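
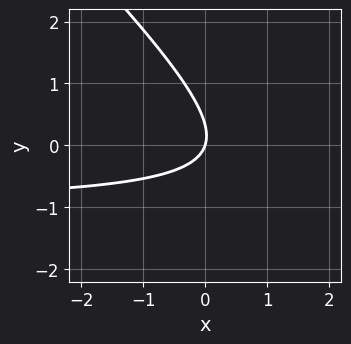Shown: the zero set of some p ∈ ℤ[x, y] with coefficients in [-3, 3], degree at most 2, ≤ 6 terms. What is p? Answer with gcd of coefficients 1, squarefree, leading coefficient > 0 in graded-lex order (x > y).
deg p = 2. The shape is more complex than any degree-1 curve.
Observable constraints: it crosses the y-axis at the gridline y = 0; it meets the x-axis at x = 0 (among the integer gridlines).
Fitting integer coefficients to these (and the overall shape) gives p.

3*x*y + 3*y^2 + 3*x - y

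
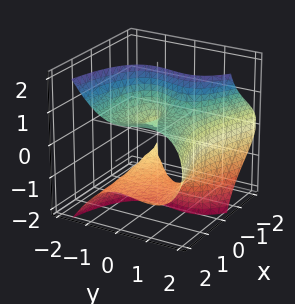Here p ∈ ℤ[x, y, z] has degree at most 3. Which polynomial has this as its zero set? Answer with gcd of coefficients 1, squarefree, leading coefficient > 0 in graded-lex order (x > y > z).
1. deg p = 3. A generic line meets the surface in up to 3 points.
2. From the visible intercepts: every point of the z-axis in the box is on the surface.
3. These observations pin down the coefficients.

2*x*z^2 + 2*y^3 - x^2 - 3*y^2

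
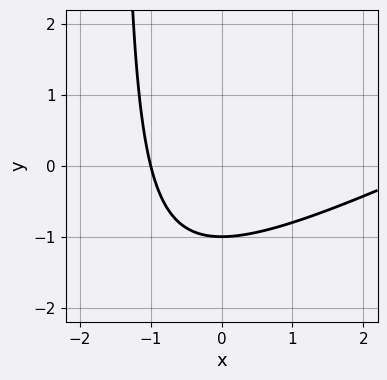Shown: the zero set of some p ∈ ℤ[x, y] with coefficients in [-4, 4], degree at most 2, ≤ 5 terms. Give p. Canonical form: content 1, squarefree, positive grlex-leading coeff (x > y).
x^2 - 2*x*y - 2*x - 3*y - 3

1. deg p = 2. The shape is more complex than any degree-1 curve.
2. Reading off the gridlines: it meets the y-axis at y = -1 (among the integer gridlines); one x-axis crossing is at x = -1.
3. Solving for integer coefficients yields p as stated.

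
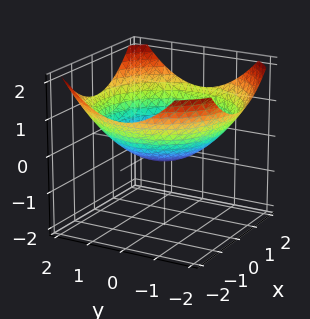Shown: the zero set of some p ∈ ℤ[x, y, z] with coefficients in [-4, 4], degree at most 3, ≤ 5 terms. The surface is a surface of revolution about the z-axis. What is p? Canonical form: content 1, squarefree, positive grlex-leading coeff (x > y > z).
x^2 + y^2 - 3*z - 1

(a) deg p = 2. The shape is more complex than any degree-1 surface.
(b) Symmetries: every cross-section ⟂ z is a circle, so x, y appear only via x² + y².
(c) From the visible intercepts: among the integer gridlines, it crosses the y-axis at y ∈ {-1, 1}; the x-axis gridline crossings are at x ∈ {-1, 1}; a circular section at z = 0 has radius exactly 1.
(d) Fitting integer coefficients to these (and the overall shape) gives p.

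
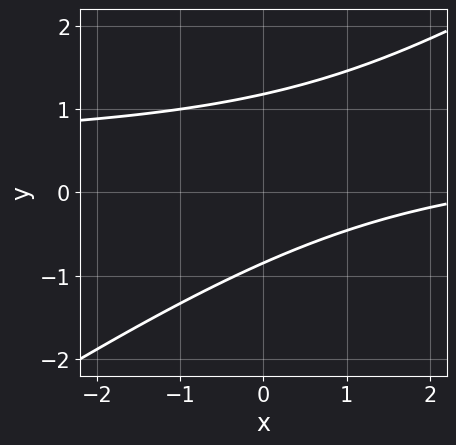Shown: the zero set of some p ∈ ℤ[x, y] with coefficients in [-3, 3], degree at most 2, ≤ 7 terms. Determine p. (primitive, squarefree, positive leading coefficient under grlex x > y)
2*x*y - 3*y^2 - x + y + 3

1. deg p = 2. A generic line meets the curve in up to 2 points.
2. From the visible intercepts: no x-intercept at any integer in the box.
3. Fitting integer coefficients to these (and the overall shape) gives p.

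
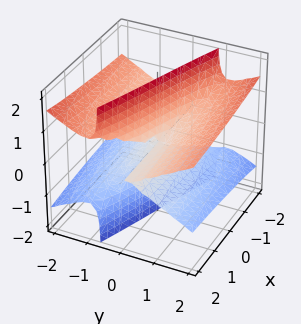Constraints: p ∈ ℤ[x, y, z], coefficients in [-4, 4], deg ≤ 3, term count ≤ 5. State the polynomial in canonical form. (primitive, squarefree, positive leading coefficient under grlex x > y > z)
x*z^2 - y^3 + 3*y*z^2

(a) deg p = 3. The shape is more complex than any degree-2 surface.
(b) Checking where it meets the axes: every point of the x-axis in the box is on the surface; it crosses the y-axis at the gridline y = 0; every point of the z-axis in the box is on the surface.
(c) Fitting integer coefficients to these (and the overall shape) gives p.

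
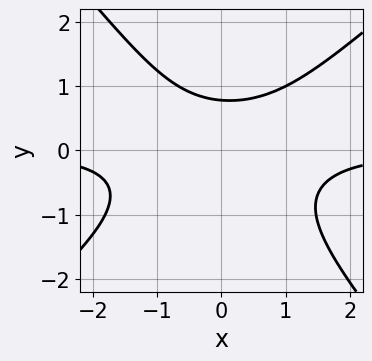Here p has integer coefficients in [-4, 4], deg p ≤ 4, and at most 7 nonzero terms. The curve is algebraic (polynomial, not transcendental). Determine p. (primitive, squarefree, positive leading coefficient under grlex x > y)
3*x^2*y - x*y^2 - 3*y^3 - 2*y + 3

First, degree: no degree-2 curve has this shape, so deg p = 3.
Next, observable constraints: it misses every integer gridline on the x-axis.
Finally, fitting integer coefficients to these (and the overall shape) gives p.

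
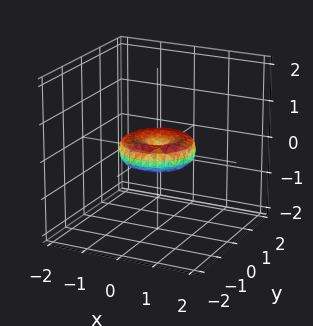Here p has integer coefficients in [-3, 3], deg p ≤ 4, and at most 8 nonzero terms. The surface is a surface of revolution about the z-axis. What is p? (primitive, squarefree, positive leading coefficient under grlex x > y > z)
(a) deg p = 4.
(b) By symmetry, the z-axis is an axis of rotation, so x and y enter only as x² + y².
(c) Reading off the gridlines: one z-axis crossing is at z = 0; the x-axis gridline crossings are at x ∈ {-1, 0, 1}.
(d) Assembling these constraints gives the stated polynomial.

x^4 + 2*x^2*y^2 + y^4 - x^2 - y^2 + 2*z^2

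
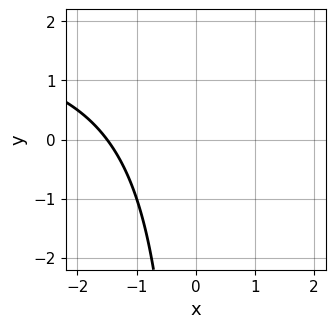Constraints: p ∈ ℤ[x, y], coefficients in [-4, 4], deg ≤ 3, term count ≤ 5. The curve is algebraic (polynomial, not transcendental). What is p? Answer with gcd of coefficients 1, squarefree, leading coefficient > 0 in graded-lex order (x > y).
x*y - 2*x - 3

First, the degree is 2 — a generic line meets the curve in up to 2 points.
Next, observable constraints: the curve avoids every integer y-axis point in the box.
Finally, matching integer coefficients to the picture gives p.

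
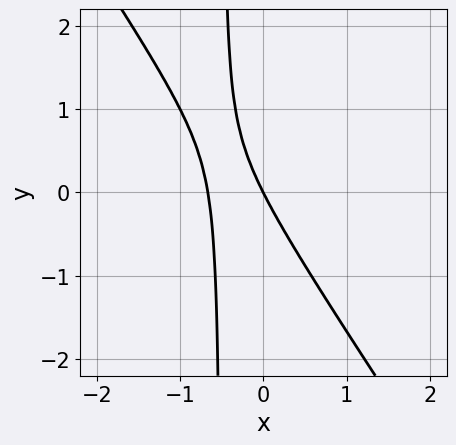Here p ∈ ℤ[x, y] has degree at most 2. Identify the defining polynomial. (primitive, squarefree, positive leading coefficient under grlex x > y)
3*x^2 + 2*x*y + 2*x + y

1. Degree: the shape is more complex than any degree-1 curve, so deg p = 2.
2. From the visible intercepts: it meets the x-axis at x = 0 (among the integer gridlines); it meets the y-axis at y = 0 (among the integer gridlines).
3. Putting this together gives p.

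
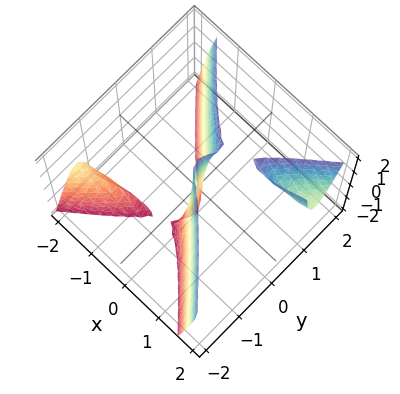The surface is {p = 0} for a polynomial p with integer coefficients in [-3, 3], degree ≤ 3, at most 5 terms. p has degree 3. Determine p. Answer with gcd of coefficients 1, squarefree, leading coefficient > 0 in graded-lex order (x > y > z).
1. The picture has 3 separate pieces.
2. The degree is 3 — a generic line meets the surface in up to 3 points.
3. Checking where it meets the axes: the visible z-axis segment lies entirely on the surface; one x-axis crossing is at x = 0; it meets the y-axis at y = 0 (among the integer gridlines).
4. Fitting integer coefficients to these (and the overall shape) gives p.

x^3 - 3*x^2*y + 3*y^3 - y^2*z + x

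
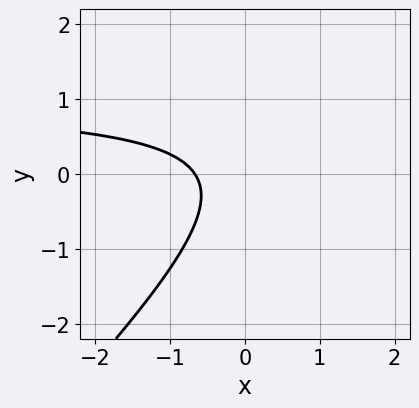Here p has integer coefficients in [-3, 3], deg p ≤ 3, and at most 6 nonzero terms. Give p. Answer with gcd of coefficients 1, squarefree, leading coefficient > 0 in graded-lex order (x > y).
3*x*y - 3*y^2 - 3*x - 2

1. Degree: no degree-1 curve has this shape, so deg p = 2.
2. Reading off the gridlines: the curve avoids every integer y-axis point in the box.
3. Solving for integer coefficients yields p as stated.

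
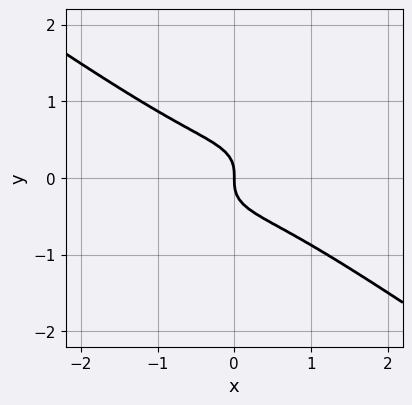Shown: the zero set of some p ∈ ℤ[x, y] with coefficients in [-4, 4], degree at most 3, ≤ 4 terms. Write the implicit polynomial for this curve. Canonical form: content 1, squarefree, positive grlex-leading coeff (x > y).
x^3 + 3*y^3 + x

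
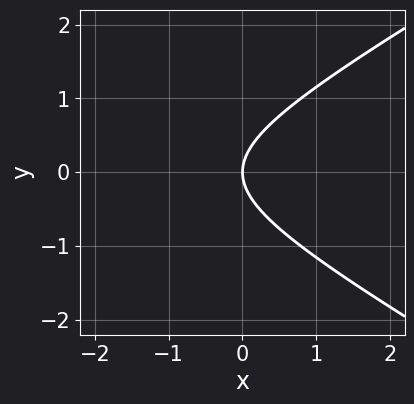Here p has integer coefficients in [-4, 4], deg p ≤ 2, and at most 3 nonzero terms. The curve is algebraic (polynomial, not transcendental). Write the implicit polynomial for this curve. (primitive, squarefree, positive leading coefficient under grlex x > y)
x^2 - 3*y^2 + 3*x

(a) deg p = 2. The shape is more complex than any degree-1 curve.
(b) Symmetries: mirror symmetry y ↦ −y ⇒ only even powers of y.
(c) Against the integer gridlines: it meets the x-axis at x = 0 (among the integer gridlines); one y-axis crossing is at y = 0.
(d) Assembling these constraints gives the stated polynomial.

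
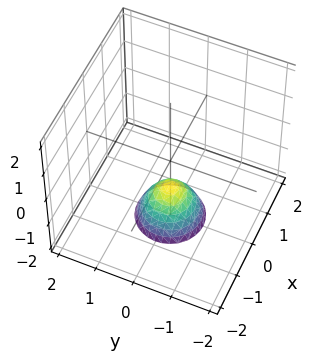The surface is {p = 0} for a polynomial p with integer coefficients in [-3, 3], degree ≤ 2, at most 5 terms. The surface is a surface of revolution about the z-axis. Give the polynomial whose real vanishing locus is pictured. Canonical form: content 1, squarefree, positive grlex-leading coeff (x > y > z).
The degree is 2 — no degree-1 surface has this shape.
Symmetries: the z-axis is an axis of rotation, so x and y enter only as x² + y².
Checking where it meets the axes: a circular section at z = -2 has radius between 0 and 1; the surface avoids every integer y-axis point in the box; it meets the z-axis at z = -1 (among the integer gridlines); no x-intercept at any integer in the box.
Together with the visible shape, these determine p as stated.

3*x^2 + 3*y^2 + 2*z + 2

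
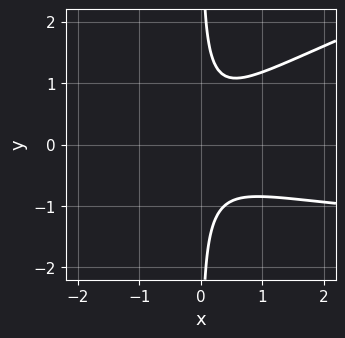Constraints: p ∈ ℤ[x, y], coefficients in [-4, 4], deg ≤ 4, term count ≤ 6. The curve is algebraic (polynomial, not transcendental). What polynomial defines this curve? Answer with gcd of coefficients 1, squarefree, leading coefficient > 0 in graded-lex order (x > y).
x^2*y - 3*x*y^2 + 2*x^2 + 1

First, degree: no degree-2 curve has this shape, so deg p = 3.
Then, from the visible intercepts: it misses every integer gridline on the y-axis; no x-intercept at any integer in the box.
Finally, putting this together gives p.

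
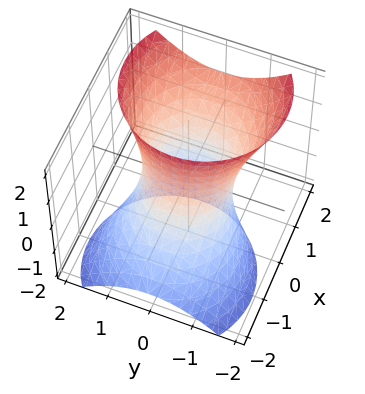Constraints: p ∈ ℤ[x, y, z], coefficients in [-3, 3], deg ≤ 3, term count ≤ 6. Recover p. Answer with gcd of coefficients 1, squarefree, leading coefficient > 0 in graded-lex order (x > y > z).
1. Degree: no degree-1 surface has this shape, so deg p = 2.
2. Observable constraints: it misses every integer gridline on the z-axis; the y-axis gridline crossings are at y ∈ {-1, 1}; among the integer gridlines, it crosses the x-axis at x ∈ {-1, 1}.
3. Together with the visible shape, these determine p as stated.

3*x^2 - 3*x*z + 3*y^2 - z^2 - 3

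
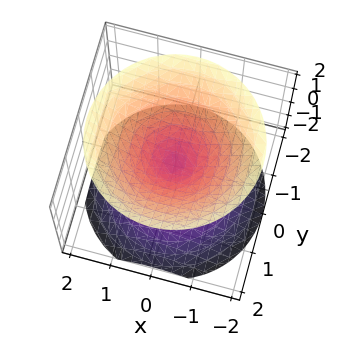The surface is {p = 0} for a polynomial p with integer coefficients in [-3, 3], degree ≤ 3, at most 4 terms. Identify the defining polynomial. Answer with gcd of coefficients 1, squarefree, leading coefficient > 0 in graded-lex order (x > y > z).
x^2 + y^2 - z^2

(a) There are 2 components. They look like related sheets of one shape, so recover p as a whole.
(b) The degree is 2 — a double cone through the origin; a quadric.
(c) Symmetry: the z-axis is an axis of rotation, so x and y enter only as x² + y²; the z ↦ −z reflection is a symmetry, so z appears only in even powers.
(d) Against the integer gridlines: one y-axis crossing is at y = 0; one z-axis crossing is at z = 0; it crosses the x-axis at the gridline x = 0; a circular section at z = -1 has radius exactly 1.
(e) The integer polynomial consistent with all of this is the stated p.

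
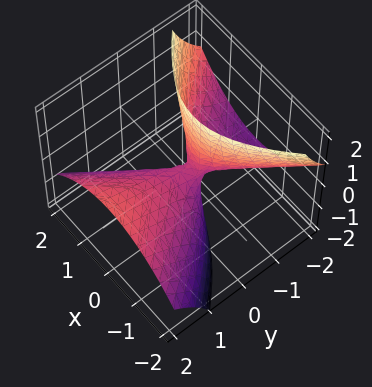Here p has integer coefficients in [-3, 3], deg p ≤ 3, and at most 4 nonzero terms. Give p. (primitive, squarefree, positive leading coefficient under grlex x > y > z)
1. deg p = 2. A generic line meets the surface in up to 2 points.
2. Reading off the gridlines: it crosses the x-axis at the gridline x = 0; it meets the y-axis at y = 0 (among the integer gridlines); one z-axis crossing is at z = 0.
3. Fitting integer coefficients to these (and the overall shape) gives p.

2*x^2 - y^2 + 3*y*z + z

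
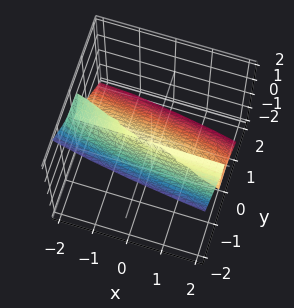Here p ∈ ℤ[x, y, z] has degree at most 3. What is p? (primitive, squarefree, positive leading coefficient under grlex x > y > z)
First, degree: no degree-2 surface has this shape, so deg p = 3.
Then, reading off the gridlines: it crosses the z-axis at the gridline z = 0; it crosses the y-axis at the gridline y = 0; the visible x-axis segment lies entirely on the surface.
Finally, these observations pin down the coefficients.

x*z^2 + 3*y^3 + 2*z^3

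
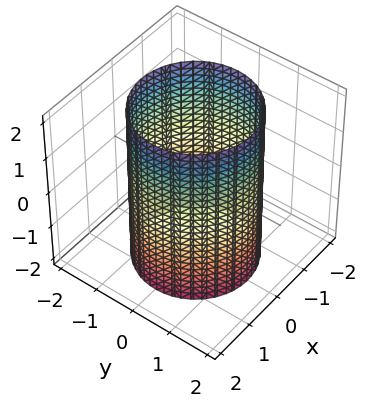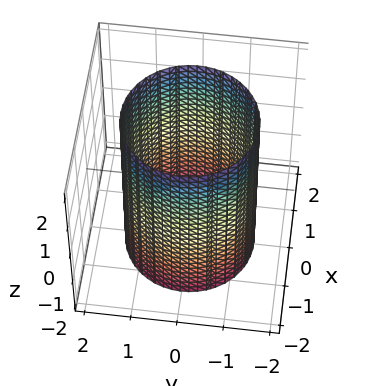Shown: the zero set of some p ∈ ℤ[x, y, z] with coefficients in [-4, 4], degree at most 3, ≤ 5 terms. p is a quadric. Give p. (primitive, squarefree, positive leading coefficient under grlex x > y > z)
1. Degree: constant cross-section along one axis; a quadric, so deg p = 2.
2. Symmetries: rotational symmetry about the z-axis ⇒ p depends on x, y only through x² + y²; mirror symmetry z ↦ −z ⇒ only even powers of z.
3. Checking where it meets the axes: a circular section at z = -2 has radius between 1 and 2; no z-intercept at any integer in the box.
4. Together with the visible shape, these determine p as stated.

x^2 + y^2 - 2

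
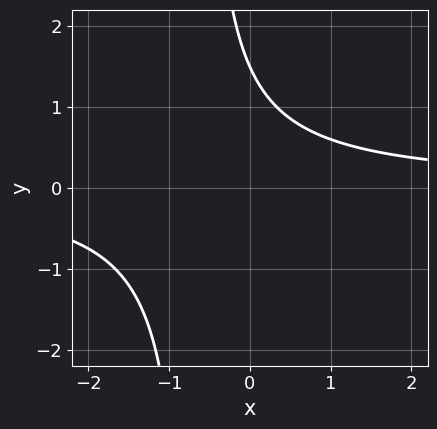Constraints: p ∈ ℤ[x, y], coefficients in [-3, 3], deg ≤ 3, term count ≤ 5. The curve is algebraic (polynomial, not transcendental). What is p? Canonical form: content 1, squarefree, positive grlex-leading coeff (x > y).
(a) The degree is 2 — the shape is more complex than any degree-1 curve.
(b) Reading off the gridlines: no x-intercept at any integer in the box.
(c) Solving for integer coefficients yields p as stated.

3*x*y + 2*y - 3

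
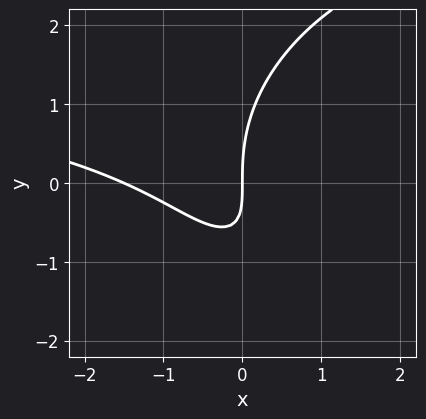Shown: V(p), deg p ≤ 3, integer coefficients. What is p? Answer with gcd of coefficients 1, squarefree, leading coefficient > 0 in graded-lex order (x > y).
x^2*y + y^3 - 2*x^2 - 3*x*y - 3*x

First, degree: a generic line meets the curve in up to 3 points, so deg p = 3.
Next, from the visible intercepts: it crosses the x-axis at the gridline x = 0; one y-axis crossing is at y = 0.
Finally, the integer polynomial consistent with all of this is the stated p.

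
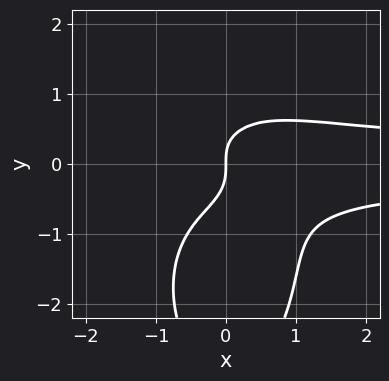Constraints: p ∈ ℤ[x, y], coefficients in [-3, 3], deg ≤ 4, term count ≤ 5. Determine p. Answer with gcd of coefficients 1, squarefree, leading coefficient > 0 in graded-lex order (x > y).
3*x^2*y^2 + y^4 + 3*y^3 - 2*x

1. deg p = 4.
2. Reading off the gridlines: it crosses the y-axis at the gridline y = 0; one x-axis crossing is at x = 0.
3. The integer polynomial consistent with all of this is the stated p.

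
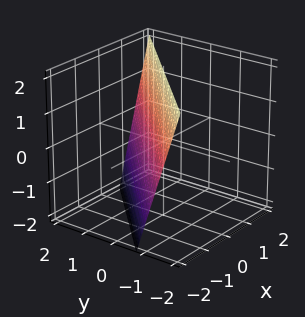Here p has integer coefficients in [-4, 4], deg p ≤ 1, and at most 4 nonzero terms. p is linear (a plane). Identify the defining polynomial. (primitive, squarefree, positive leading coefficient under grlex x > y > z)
1. Degree: the surface is flat (a plane), so deg p = 1.
2. Reading off the gridlines: it meets the z-axis at z = 2 (among the integer gridlines).
3. Solving for integer coefficients yields p as stated.

3*x - 3*y - z + 2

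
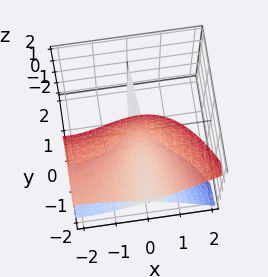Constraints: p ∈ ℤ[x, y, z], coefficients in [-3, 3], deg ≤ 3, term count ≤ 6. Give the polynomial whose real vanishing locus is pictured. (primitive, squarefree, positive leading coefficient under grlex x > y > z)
I count 2 distinct pieces. They look like related sheets of one shape, so recover p as a whole.
The degree is 3 — no degree-2 surface has this shape.
From the axis intercepts and sections: one z-axis crossing is at z = 0; one x-axis crossing is at x = 0.
The integer polynomial consistent with all of this is the stated p. Check: (0, 2, 0) on the y-axis lies on the surface, and p(0, 2, 0) = 0. ✓

x^3 + 3*y*z^2 + 3*x^2 + z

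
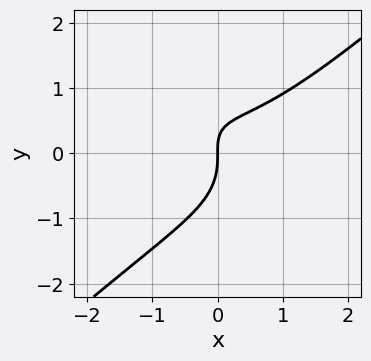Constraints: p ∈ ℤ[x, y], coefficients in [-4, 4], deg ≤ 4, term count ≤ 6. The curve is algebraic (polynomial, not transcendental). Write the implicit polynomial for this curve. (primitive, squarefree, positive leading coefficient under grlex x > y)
2*x^3 - 3*y^3 - 3*x*y + 3*x

(a) Degree: no degree-2 curve has this shape, so deg p = 3.
(b) Checking where it meets the axes: one x-axis crossing is at x = 0; it crosses the y-axis at the gridline y = 0.
(c) Together with the visible shape, these determine p as stated.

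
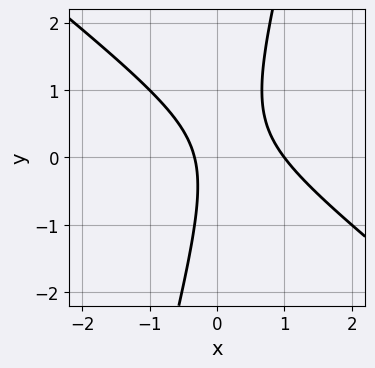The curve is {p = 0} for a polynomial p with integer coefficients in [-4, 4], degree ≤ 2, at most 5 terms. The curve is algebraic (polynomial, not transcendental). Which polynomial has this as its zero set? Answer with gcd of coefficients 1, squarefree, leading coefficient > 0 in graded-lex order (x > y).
3*x^2 + 3*x*y - y^2 - 2*x - 1

1. The degree is 2 — no degree-1 curve has this shape.
2. Against the integer gridlines: one x-axis crossing is at x = 1; it misses every integer gridline on the y-axis.
3. These observations pin down the coefficients.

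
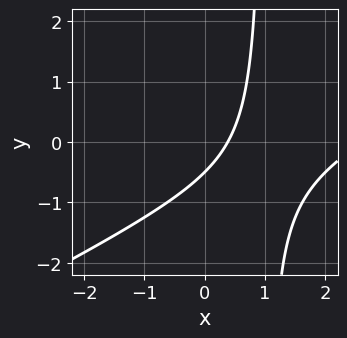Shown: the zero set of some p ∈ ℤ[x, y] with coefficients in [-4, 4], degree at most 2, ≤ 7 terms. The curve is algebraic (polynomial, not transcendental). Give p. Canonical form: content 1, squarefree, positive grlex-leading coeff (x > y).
x^2 - 2*x*y - 3*x + 2*y + 1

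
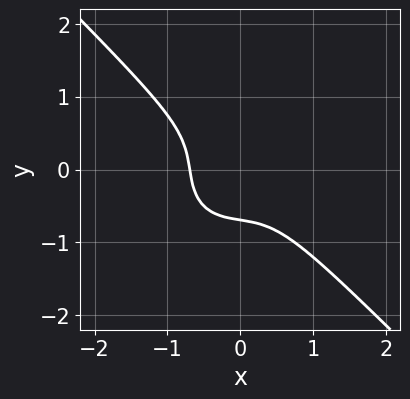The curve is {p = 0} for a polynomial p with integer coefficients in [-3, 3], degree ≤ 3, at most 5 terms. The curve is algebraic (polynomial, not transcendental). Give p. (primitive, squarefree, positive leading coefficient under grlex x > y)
3*x^3 + 3*y^3 - x*y + 1

First, degree: no degree-2 curve has this shape, so deg p = 3.
Finally, putting this together gives p.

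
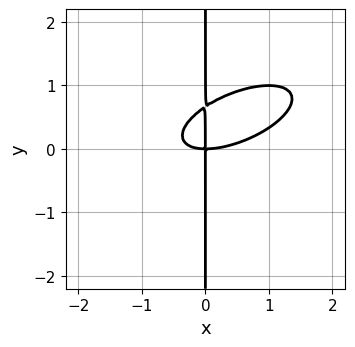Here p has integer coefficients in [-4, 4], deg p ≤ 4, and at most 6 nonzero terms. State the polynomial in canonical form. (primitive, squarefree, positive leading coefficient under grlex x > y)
x^3 - 2*x^2*y + 3*x*y^2 - 2*x*y

First, the degree is 3 — the shape is more complex than any degree-2 curve.
Then, from the visible intercepts: the visible y-axis segment lies entirely on the curve; it meets the x-axis at x = 0 (among the integer gridlines).
Finally, these observations pin down the coefficients.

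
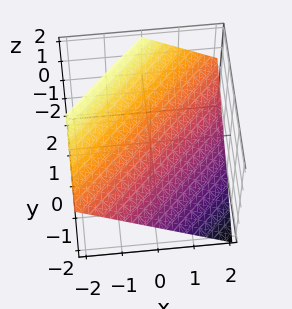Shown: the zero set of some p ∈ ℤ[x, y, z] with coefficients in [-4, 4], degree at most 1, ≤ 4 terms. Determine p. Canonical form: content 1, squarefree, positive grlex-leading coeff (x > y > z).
2*x - 2*y + 3*z - 2

Degree: the surface is flat (a plane), so deg p = 1.
Checking where it meets the axes: it crosses the y-axis at the gridline y = -1; it meets the x-axis at x = 1 (among the integer gridlines).
These observations pin down the coefficients.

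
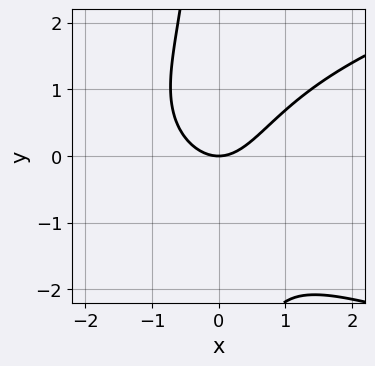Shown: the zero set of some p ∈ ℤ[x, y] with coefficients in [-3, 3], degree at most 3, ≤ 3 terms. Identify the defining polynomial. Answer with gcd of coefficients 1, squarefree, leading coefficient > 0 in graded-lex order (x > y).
2*x*y^2 - 3*x^2 + 3*y

deg p = 3. The shape is more complex than any degree-2 curve.
From the visible intercepts: it crosses the y-axis at the gridline y = 0; one x-axis crossing is at x = 0.
Fitting integer coefficients to these (and the overall shape) gives p.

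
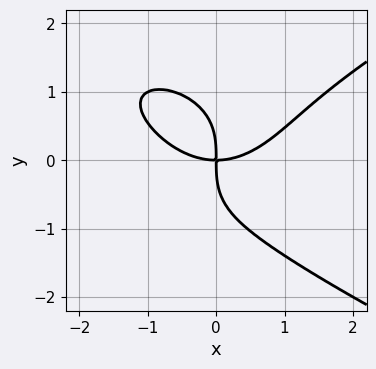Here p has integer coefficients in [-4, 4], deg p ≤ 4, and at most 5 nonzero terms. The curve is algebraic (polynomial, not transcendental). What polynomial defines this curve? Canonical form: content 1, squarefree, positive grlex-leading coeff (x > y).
First, the degree is 4 — no degree-3 curve has this shape.
Next, from the visible intercepts: it meets the y-axis at y = 0 (among the integer gridlines); it crosses the x-axis at the gridline x = 0.
Finally, putting this together gives p.

y^4 - x^3 + 2*x*y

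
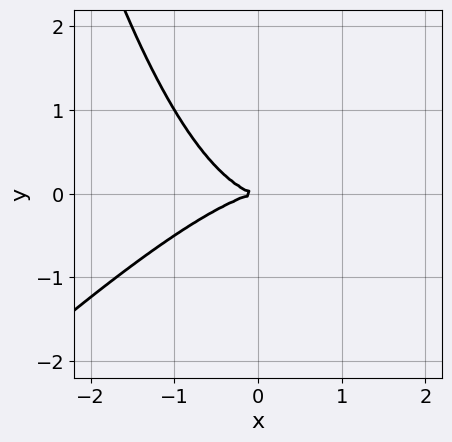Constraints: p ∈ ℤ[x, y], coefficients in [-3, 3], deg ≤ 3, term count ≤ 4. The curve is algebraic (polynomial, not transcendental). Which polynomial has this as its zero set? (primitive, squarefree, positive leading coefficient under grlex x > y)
First, the degree is 3 — the shape is more complex than any degree-2 curve.
Then, against the integer gridlines: it meets the x-axis at x = 0 (among the integer gridlines); one y-axis crossing is at y = 0.
Finally, putting this together gives p.

x^3 - x^2*y + 2*y^2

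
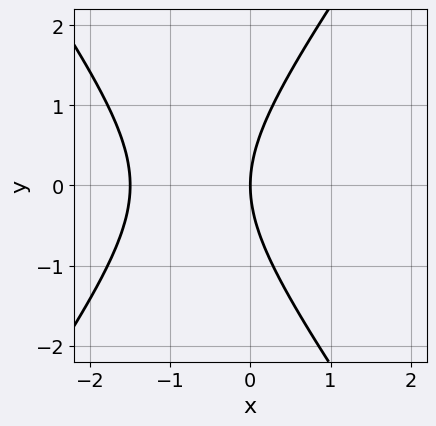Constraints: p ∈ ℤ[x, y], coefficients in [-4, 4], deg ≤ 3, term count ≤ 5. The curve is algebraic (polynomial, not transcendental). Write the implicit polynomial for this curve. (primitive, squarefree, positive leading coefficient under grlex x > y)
2*x^2 - y^2 + 3*x

First, deg p = 2. No degree-1 curve has this shape.
Then, symmetries: the y ↦ −y reflection is a symmetry, so y appears only in even powers.
Next, from the axis intercepts and sections: one x-axis crossing is at x = 0; one y-axis crossing is at y = 0.
Finally, fitting integer coefficients to these (and the overall shape) gives p.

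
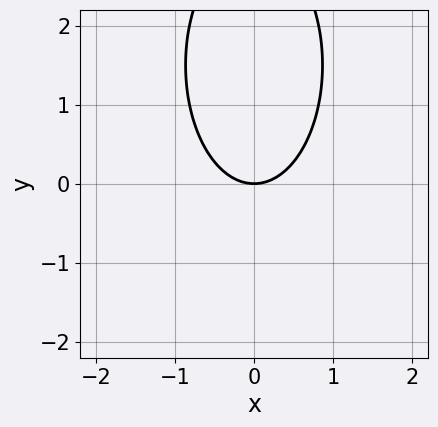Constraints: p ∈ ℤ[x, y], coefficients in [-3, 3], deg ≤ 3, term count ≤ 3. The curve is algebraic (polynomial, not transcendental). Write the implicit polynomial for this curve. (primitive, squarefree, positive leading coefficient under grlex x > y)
3*x^2 + y^2 - 3*y

(a) Degree: no degree-1 curve has this shape, so deg p = 2.
(b) Symmetries: mirror symmetry x ↦ −x ⇒ only even powers of x.
(c) From the axis intercepts and sections: it meets the y-axis at y = 0 (among the integer gridlines); it meets the x-axis at x = 0 (among the integer gridlines).
(d) Putting this together gives p.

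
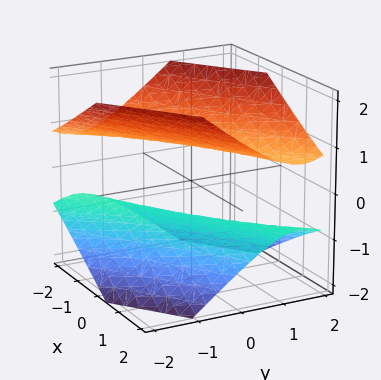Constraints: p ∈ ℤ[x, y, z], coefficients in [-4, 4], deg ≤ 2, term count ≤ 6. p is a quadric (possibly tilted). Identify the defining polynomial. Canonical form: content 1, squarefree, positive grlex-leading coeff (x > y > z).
First, there are 2 components.
Next, deg p = 2.
Then, checking where it meets the axes: it misses every integer gridline on the y-axis; it misses every integer gridline on the x-axis.
Finally, putting this together gives p.

x^2 - 3*x*y + 2*y^2 - 3*z^2 + 2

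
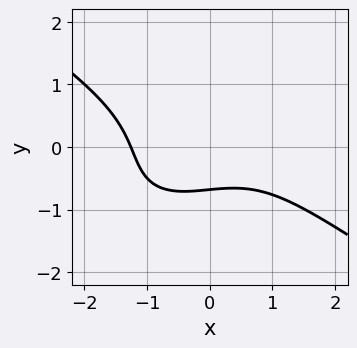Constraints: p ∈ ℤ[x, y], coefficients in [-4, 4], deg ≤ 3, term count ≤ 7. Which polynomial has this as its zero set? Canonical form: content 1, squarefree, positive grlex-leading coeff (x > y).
1. Degree: a generic line meets the curve in up to 3 points, so deg p = 3.
2. Putting this together gives p.

x^3 - x*y^2 + 2*y^3 + 2*y + 2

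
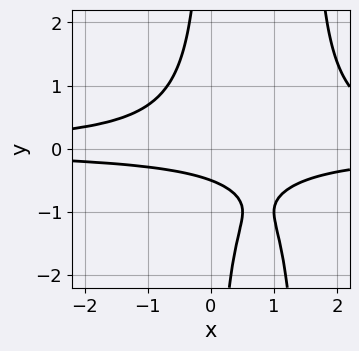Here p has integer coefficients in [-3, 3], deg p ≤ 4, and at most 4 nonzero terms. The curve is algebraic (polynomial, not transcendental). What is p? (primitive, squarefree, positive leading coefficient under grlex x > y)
First, degree: no degree-3 curve has this shape, so deg p = 4.
Then, checking where it meets the axes: no x-intercept at any integer in the box.
Finally, assembling these constraints gives the stated polynomial.

2*x^2*y^2 - 3*x*y^2 - 2*y - 1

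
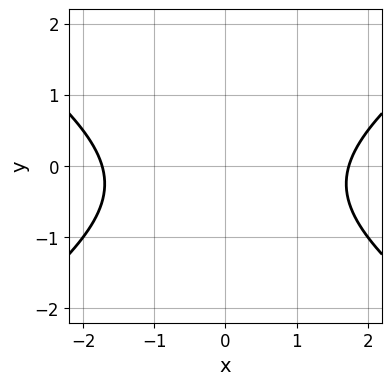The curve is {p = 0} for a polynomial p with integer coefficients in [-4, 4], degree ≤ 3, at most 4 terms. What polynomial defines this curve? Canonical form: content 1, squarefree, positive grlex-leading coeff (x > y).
Degree: the shape is more complex than any degree-1 curve, so deg p = 2.
Symmetries: mirror symmetry x ↦ −x ⇒ only even powers of x.
Checking where it meets the axes: no y-intercept at any integer in the box.
Solving for integer coefficients yields p as stated.

x^2 - 2*y^2 - y - 3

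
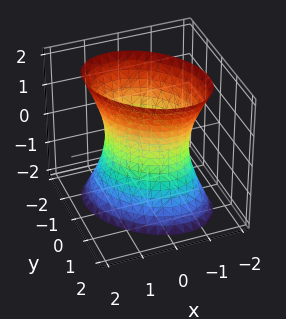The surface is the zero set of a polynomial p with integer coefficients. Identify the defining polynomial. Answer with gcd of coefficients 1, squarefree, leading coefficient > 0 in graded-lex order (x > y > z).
First, the degree is 2 — a generic line meets the surface in up to 2 points.
Next, checking where it meets the axes: among the integer gridlines, it crosses the y-axis at y ∈ {-1, 1}; the x-axis gridline crossings are at x ∈ {-1, 1}; no z-intercept at any integer in the box.
Finally, together with the visible shape, these determine p as stated.

3*x^2 + 2*x*y + 3*y^2 - z^2 - 3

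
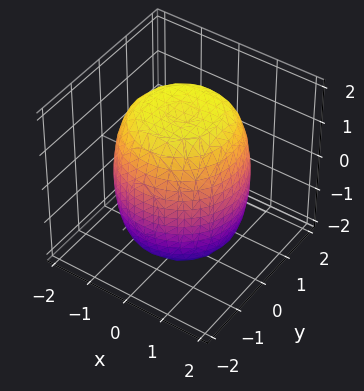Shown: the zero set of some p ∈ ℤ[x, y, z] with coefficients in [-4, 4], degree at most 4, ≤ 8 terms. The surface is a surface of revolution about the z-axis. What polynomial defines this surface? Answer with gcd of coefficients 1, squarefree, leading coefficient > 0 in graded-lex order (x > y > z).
x^4 + 2*x^2*y^2 + y^4 - x^2 - y^2 + z^2 - 3

First, degree: a generic line meets the surface in up to 4 points, so deg p = 4.
Then, symmetry: the z-axis is an axis of rotation, so x and y enter only as x² + y².
Next, observable constraints: a circular section at z = 1 has radius between 1 and 2.
Finally, putting this together gives p.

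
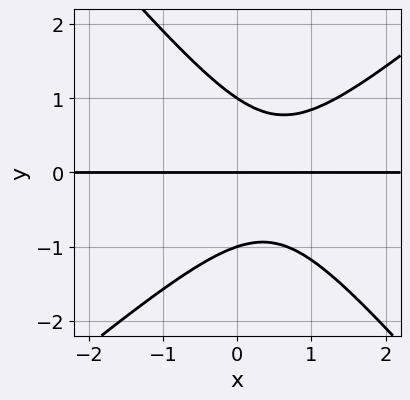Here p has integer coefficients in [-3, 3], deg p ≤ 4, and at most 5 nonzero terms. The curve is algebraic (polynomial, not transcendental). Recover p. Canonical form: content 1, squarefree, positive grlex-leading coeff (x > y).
The degree is 3 — a generic line meets the curve in up to 3 points.
Observable constraints: the y-axis gridline crossings are at y ∈ {-1, 0, 1}; the visible x-axis segment lies entirely on the curve.
These observations pin down the coefficients.

3*x^2*y - x*y^2 - 3*y^3 - 3*x*y + 3*y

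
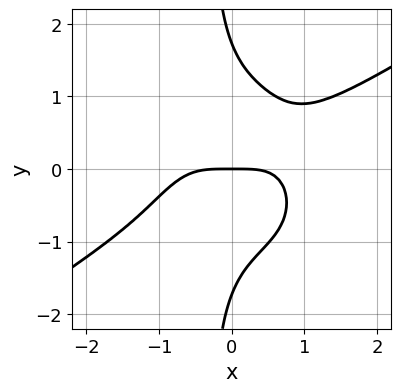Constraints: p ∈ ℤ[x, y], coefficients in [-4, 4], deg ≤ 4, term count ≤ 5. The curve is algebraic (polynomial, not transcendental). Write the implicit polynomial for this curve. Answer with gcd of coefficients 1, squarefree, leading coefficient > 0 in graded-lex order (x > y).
2*x^4 - 2*x^3*y - 3*x*y^3 - y^3 + 3*y

(a) deg p = 4.
(b) From the visible intercepts: it meets the y-axis at y = 0 (among the integer gridlines); one x-axis crossing is at x = 0.
(c) Solving for integer coefficients yields p as stated.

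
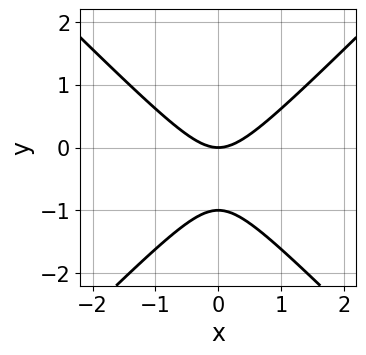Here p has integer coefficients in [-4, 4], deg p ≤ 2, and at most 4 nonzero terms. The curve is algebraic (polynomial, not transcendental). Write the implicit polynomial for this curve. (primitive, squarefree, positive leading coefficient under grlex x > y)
x^2 - y^2 - y

(a) Degree: the shape is more complex than any degree-1 curve, so deg p = 2.
(b) Symmetries: the x ↦ −x reflection is a symmetry, so x appears only in even powers.
(c) Checking where it meets the axes: the y-axis gridline crossings are at y ∈ {-1, 0}; it crosses the x-axis at the gridline x = 0.
(d) Solving for integer coefficients yields p as stated.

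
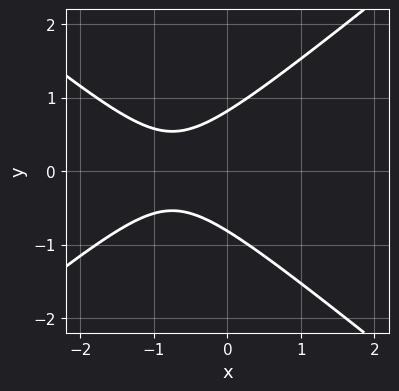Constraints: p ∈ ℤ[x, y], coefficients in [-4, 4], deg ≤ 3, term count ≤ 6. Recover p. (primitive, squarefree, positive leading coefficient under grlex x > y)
2*x^2 - 3*y^2 + 3*x + 2

1. deg p = 2. The shape is more complex than any degree-1 curve.
2. Symmetries: the y ↦ −y reflection is a symmetry, so y appears only in even powers.
3. From the axis intercepts and sections: no x-intercept at any integer in the box.
4. Assembling these constraints gives the stated polynomial.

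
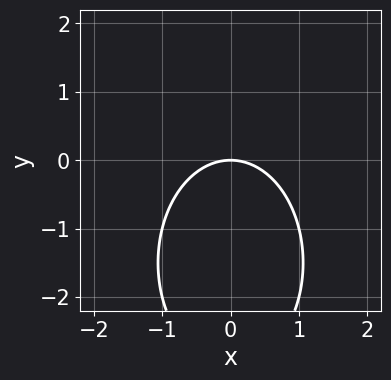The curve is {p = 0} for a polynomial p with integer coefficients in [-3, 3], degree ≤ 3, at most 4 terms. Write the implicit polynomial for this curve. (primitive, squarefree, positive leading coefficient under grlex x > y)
First, deg p = 2. No degree-1 curve has this shape.
Then, symmetries: the x ↦ −x reflection is a symmetry, so x appears only in even powers.
Then, from the visible intercepts: it crosses the y-axis at the gridline y = 0; it meets the x-axis at x = 0 (among the integer gridlines).
Finally, matching integer coefficients to the picture gives p.

2*x^2 + y^2 + 3*y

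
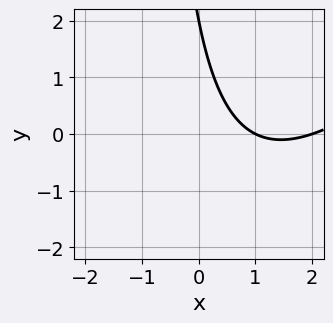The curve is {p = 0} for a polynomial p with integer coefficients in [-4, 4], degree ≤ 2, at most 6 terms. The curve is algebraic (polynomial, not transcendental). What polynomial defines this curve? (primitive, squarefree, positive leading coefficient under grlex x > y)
x^2 - x*y - 3*x - y + 2

Degree: the shape is more complex than any degree-1 curve, so deg p = 2.
Against the integer gridlines: the x-axis gridline crossings are at x ∈ {1, 2}; it meets the y-axis at y = 2 (among the integer gridlines).
Fitting integer coefficients to these (and the overall shape) gives p.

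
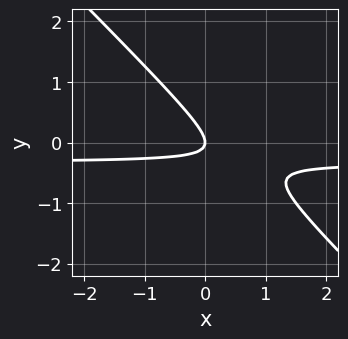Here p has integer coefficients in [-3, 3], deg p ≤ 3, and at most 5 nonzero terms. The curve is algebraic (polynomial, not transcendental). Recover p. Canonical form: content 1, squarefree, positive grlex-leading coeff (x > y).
The degree is 2 — a generic line meets the curve in up to 2 points.
Against the integer gridlines: it crosses the x-axis at the gridline x = 0; one y-axis crossing is at y = 0.
Fitting integer coefficients to these (and the overall shape) gives p.

3*x*y + 3*y^2 + x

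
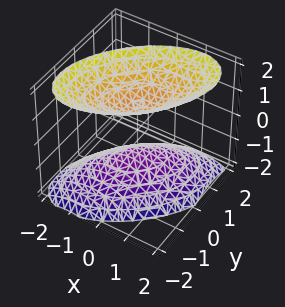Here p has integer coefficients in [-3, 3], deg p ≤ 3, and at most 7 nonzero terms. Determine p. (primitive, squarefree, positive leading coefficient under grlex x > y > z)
First, there are 2 components. Treating them together as one polynomial.
Next, deg p = 2. No degree-1 surface has this shape.
Next, from the visible intercepts: the surface avoids every integer x-axis point in the box; among the integer gridlines, it crosses the z-axis at z ∈ {-1, 1}; it misses every integer gridline on the y-axis.
Finally, fitting integer coefficients to these (and the overall shape) gives p.

x^2 - x*y + y^2 - z^2 + 1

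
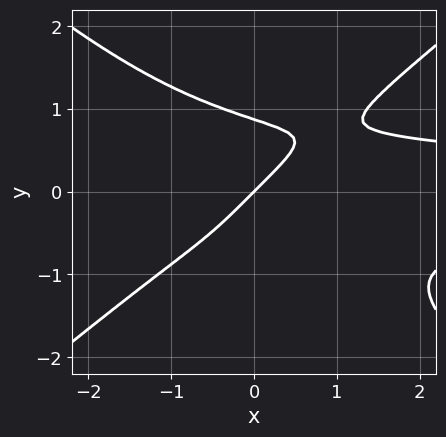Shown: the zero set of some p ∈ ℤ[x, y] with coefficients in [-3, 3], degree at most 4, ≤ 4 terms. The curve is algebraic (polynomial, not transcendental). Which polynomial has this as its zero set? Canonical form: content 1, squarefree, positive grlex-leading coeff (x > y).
(a) The degree is 4 — a generic line meets the curve in up to 4 points.
(b) From the visible intercepts: it meets the y-axis at y = 0 (among the integer gridlines); it meets the x-axis at x = 0 (among the integer gridlines).
(c) Putting this together gives p.

2*x^2*y^2 - 3*y^4 - 2*x + 2*y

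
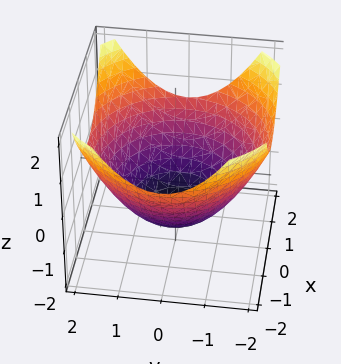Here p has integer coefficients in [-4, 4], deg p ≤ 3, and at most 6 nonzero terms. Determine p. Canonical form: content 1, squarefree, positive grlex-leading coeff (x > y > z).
(a) The degree is 2 — the shape is more complex than any degree-1 surface.
(b) By symmetry, every cross-section ⟂ z is a circle, so x, y appear only via x² + y².
(c) Observable constraints: a circular section at z = -1 has radius exactly 1.
(d) Together with the visible shape, these determine p as stated.

x^2 + y^2 - 2*z - 3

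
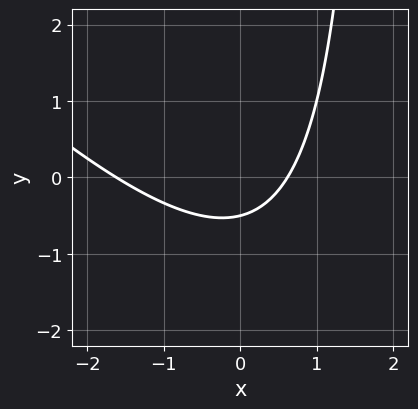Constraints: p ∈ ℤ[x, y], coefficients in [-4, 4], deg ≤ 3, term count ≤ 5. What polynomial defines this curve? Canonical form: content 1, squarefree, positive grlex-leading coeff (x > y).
(a) deg p = 2.
(b) Putting this together gives p.

x^2 + x*y + x - 2*y - 1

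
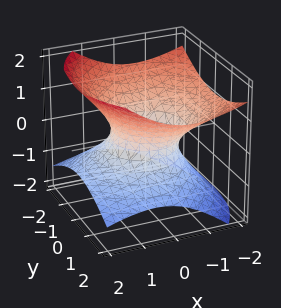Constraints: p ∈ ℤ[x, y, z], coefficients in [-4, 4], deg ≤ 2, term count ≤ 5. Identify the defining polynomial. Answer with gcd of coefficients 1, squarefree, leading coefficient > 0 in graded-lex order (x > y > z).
x^2 + x*z + y^2 - 2*z^2 - 1

(a) The degree is 2 — no degree-1 surface has this shape.
(b) From the axis intercepts and sections: the surface avoids every integer z-axis point in the box; the x-axis gridline crossings are at x ∈ {-1, 1}.
(c) The integer polynomial consistent with all of this is the stated p. Check: (0, -1, 0) on the y-axis lies on the surface, and p(0, -1, 0) = 0. ✓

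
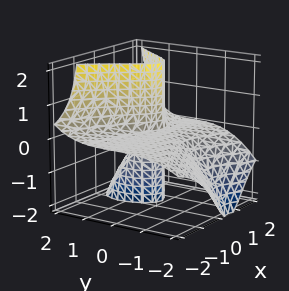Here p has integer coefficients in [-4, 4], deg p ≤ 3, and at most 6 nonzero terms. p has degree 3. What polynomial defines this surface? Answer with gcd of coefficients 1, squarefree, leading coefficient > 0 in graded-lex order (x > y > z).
3*x^2*z - y^3 - 3*x*z - 2*y*z + z

(a) There are 2 components. They look like related sheets of one shape, so recover p as a whole.
(b) The degree is 3 — no degree-2 surface has this shape.
(c) Observable constraints: it crosses the z-axis at the gridline z = 0; one y-axis crossing is at y = 0.
(d) The integer polynomial consistent with all of this is the stated p. Check: (1, 0, 0) on the x-axis lies on the surface, and p(1, 0, 0) = 0. ✓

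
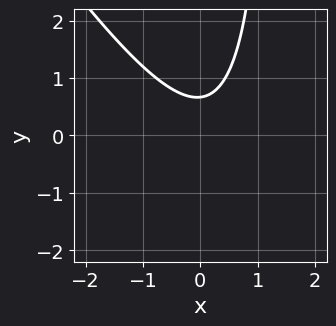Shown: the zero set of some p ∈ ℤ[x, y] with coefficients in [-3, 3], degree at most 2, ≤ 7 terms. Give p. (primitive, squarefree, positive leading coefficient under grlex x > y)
3*x^2 + 2*x*y - x - 3*y + 2

deg p = 2.
Checking where it meets the axes: no x-intercept at any integer in the box.
These observations pin down the coefficients.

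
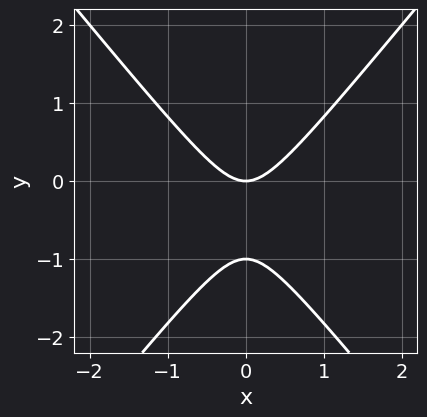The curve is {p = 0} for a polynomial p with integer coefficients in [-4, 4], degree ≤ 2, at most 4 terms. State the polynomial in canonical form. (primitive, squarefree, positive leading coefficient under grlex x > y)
The degree is 2 — the shape is more complex than any degree-1 curve.
Symmetries: it's symmetric under x → −x, forcing even powers of x.
Checking where it meets the axes: among the integer gridlines, it crosses the y-axis at y ∈ {-1, 0}; one x-axis crossing is at x = 0.
Together with the visible shape, these determine p as stated.

3*x^2 - 2*y^2 - 2*y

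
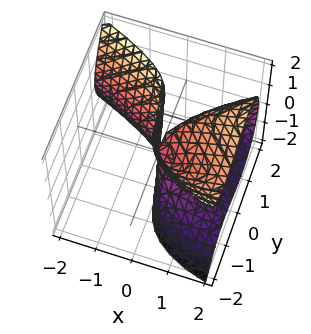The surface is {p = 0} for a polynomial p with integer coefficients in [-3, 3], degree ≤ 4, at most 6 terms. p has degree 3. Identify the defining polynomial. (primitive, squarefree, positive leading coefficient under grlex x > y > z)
x*z^2 + y^3 - x^2 - x*y

1. Degree: a generic line meets the surface in up to 3 points, so deg p = 3.
2. Against the integer gridlines: it meets the y-axis at y = 0 (among the integer gridlines); every point of the z-axis in the box is on the surface; it meets the x-axis at x = 0 (among the integer gridlines).
3. Together with the visible shape, these determine p as stated.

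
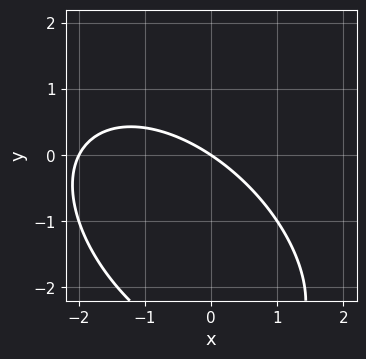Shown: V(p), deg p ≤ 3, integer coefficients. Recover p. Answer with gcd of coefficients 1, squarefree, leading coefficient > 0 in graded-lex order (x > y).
(a) The degree is 2 — a generic line meets the curve in up to 2 points.
(b) Against the integer gridlines: it meets the y-axis at y = 0 (among the integer gridlines); the x-axis gridline crossings are at x ∈ {-2, 0}.
(c) The integer polynomial consistent with all of this is the stated p.

x^2 + x*y + y^2 + 2*x + 3*y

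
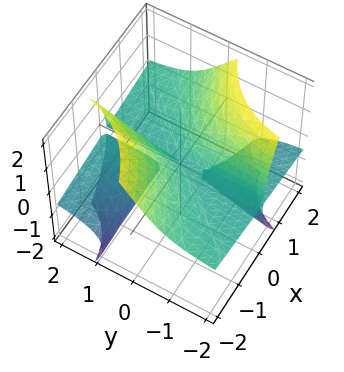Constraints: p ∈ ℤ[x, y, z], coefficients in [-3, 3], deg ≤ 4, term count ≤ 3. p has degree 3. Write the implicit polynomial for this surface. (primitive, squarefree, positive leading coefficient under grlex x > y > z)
3*x*y*z + z^3 - x^2

First, there are 3 components. They look like related sheets of one shape, so recover p as a whole.
Next, deg p = 3. The shape is more complex than any degree-2 surface.
Then, from the axis intercepts and sections: it crosses the x-axis at the gridline x = 0; every point of the y-axis in the box is on the surface.
Finally, matching integer coefficients to the picture gives p.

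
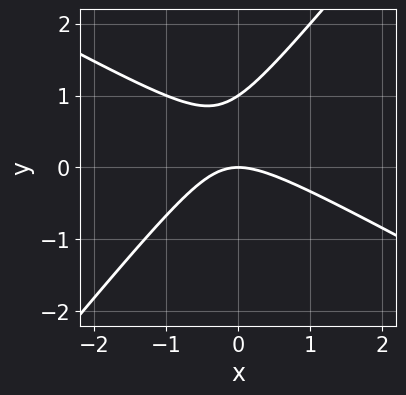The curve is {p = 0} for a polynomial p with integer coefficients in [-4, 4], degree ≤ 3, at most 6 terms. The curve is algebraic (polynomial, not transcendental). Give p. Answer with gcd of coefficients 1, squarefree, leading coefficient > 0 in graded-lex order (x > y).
(a) Degree: a generic line meets the curve in up to 2 points, so deg p = 2.
(b) Observable constraints: the y-axis gridline crossings are at y ∈ {0, 1}; it meets the x-axis at x = 0 (among the integer gridlines).
(c) Putting this together gives p.

2*x^2 + 2*x*y - 3*y^2 + 3*y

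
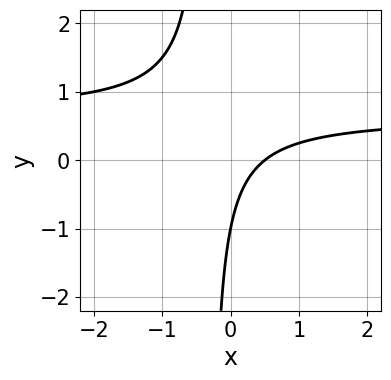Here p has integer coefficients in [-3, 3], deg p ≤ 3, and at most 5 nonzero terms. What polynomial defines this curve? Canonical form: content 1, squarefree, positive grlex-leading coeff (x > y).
First, deg p = 2. A generic line meets the curve in up to 2 points.
Then, reading off the gridlines: one y-axis crossing is at y = -1.
Finally, assembling these constraints gives the stated polynomial.

3*x*y - 2*x + y + 1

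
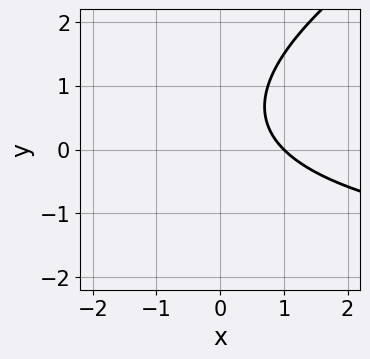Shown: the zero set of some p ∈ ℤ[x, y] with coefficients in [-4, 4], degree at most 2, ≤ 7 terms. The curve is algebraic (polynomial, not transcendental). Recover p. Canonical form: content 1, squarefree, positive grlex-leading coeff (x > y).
Degree: the shape is more complex than any degree-1 curve, so deg p = 2.
Reading off the gridlines: no y-intercept at any integer in the box; it meets the x-axis at x = 1 (among the integer gridlines).
Together with the visible shape, these determine p as stated.

x*y - 2*y^2 + 3*x + 2*y - 3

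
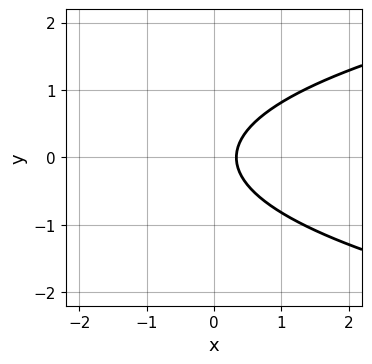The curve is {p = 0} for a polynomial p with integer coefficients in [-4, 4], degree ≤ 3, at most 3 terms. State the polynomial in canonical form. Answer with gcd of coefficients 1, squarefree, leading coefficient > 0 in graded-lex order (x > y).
1. The degree is 2 — the shape is more complex than any degree-1 curve.
2. Symmetries: the y ↦ −y reflection is a symmetry, so y appears only in even powers.
3. From the axis intercepts and sections: it misses every integer gridline on the y-axis.
4. Fitting integer coefficients to these (and the overall shape) gives p.

3*y^2 - 3*x + 1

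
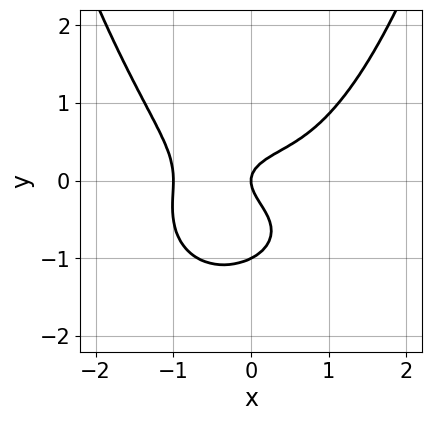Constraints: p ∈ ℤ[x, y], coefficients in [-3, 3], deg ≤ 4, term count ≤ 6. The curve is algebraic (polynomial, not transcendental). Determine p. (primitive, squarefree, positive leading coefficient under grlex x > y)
x^4 + x^2*y^2 - 2*y^3 - 2*y^2 + x

1. Degree: the shape is more complex than any degree-3 curve, so deg p = 4.
2. Observable constraints: among the integer gridlines, it crosses the y-axis at y ∈ {-1, 0}; among the integer gridlines, it crosses the x-axis at x ∈ {-1, 0}.
3. Fitting integer coefficients to these (and the overall shape) gives p.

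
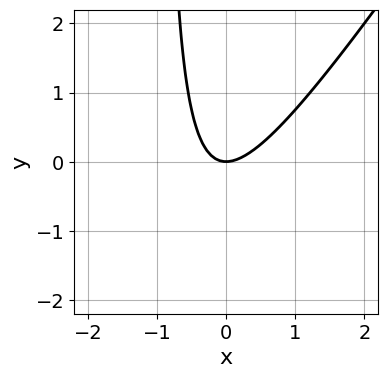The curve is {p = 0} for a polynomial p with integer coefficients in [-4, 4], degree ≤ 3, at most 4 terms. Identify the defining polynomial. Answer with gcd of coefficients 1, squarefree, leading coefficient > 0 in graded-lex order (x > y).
3*x^2 - 2*x*y - 2*y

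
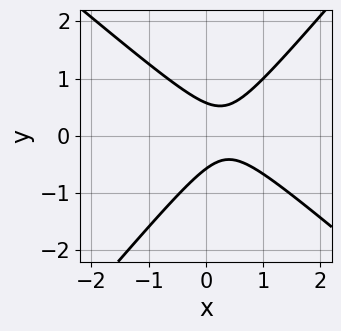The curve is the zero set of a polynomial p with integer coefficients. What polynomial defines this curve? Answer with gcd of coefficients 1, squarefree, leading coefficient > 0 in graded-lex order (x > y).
(a) The degree is 2 — a generic line meets the curve in up to 2 points.
(b) From the visible intercepts: it misses every integer gridline on the x-axis.
(c) Assembling these constraints gives the stated polynomial.

3*x^2 + x*y - 3*y^2 - 2*x + 1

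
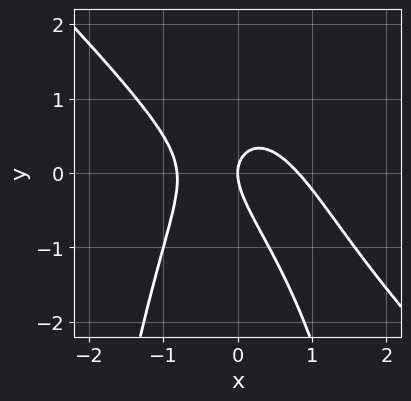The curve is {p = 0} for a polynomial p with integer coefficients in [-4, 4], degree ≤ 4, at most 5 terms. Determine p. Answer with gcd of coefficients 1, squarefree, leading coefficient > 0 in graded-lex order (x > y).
3*x^3 + 3*x^2*y + 2*x*y + 2*y^2 - 2*x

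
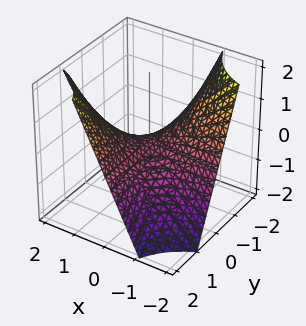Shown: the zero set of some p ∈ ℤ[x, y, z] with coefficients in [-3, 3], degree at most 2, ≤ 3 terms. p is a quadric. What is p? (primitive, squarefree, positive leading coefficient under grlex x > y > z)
x*y - z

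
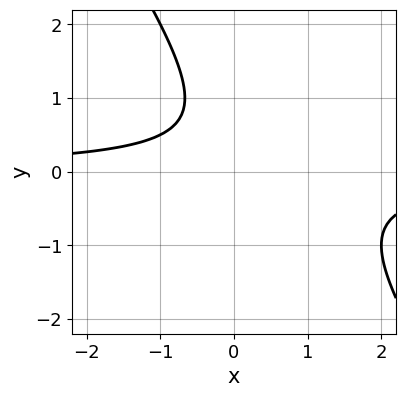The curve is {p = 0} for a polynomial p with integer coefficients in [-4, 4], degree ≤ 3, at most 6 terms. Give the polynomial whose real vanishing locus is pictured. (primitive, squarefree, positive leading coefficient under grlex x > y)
3*x*y + 2*y^2 - 2*y + 2

1. deg p = 2.
2. From the axis intercepts and sections: the curve avoids every integer y-axis point in the box; no x-intercept at any integer in the box.
3. Together with the visible shape, these determine p as stated.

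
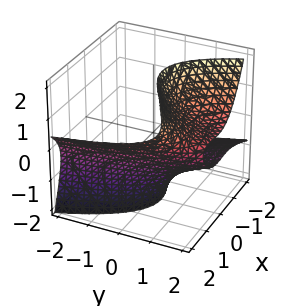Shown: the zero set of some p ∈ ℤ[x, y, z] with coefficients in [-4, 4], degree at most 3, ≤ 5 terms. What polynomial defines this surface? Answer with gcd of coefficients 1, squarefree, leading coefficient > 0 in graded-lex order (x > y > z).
(a) deg p = 3. The shape is more complex than any degree-2 surface.
(b) From the visible intercepts: no y-intercept at any integer in the box; the surface avoids every integer z-axis point in the box.
(c) Matching integer coefficients to the picture gives p.

x^3 - 2*x^2*z + 2*y*z^2 + y - 3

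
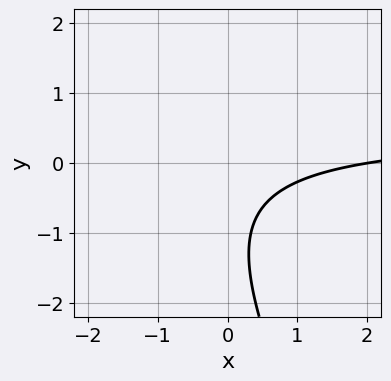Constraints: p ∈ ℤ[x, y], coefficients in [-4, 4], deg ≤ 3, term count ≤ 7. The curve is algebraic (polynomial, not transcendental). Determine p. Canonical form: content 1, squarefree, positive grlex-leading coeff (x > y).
2*x*y + y^2 - x + 2*y + 2

deg p = 2. The shape is more complex than any degree-1 curve.
From the axis intercepts and sections: the curve avoids every integer y-axis point in the box; one x-axis crossing is at x = 2.
Together with the visible shape, these determine p as stated.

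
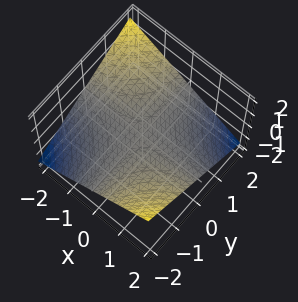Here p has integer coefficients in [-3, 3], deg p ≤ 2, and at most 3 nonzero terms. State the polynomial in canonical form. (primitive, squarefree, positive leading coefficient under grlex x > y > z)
x*y + 3*z

First, deg p = 2. A hyperbolic paraboloid; a quadric.
Next, reading off the gridlines: one z-axis crossing is at z = 0; every point of the x-axis in the box is on the surface.
Finally, together with the visible shape, these determine p as stated. Check: (0, 1, 0) on the y-axis lies on the surface, and p(0, 1, 0) = 0. ✓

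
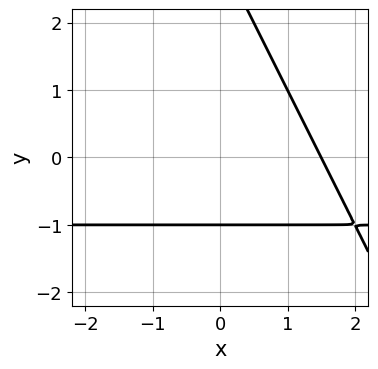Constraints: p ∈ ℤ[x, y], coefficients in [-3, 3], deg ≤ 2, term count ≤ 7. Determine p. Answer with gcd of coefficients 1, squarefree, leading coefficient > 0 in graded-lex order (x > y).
2*x*y + y^2 + 2*x - 2*y - 3

deg p = 2.
Against the integer gridlines: one y-axis crossing is at y = -1.
Putting this together gives p.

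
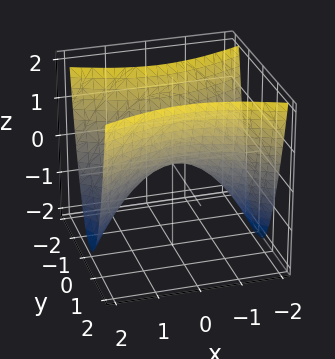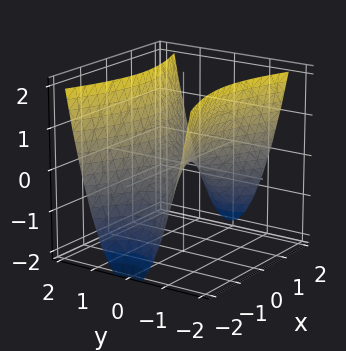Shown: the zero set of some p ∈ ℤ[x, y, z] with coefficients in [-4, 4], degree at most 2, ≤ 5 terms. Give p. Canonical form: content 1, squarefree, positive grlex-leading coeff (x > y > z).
x^2 - 3*y^2 + 2*z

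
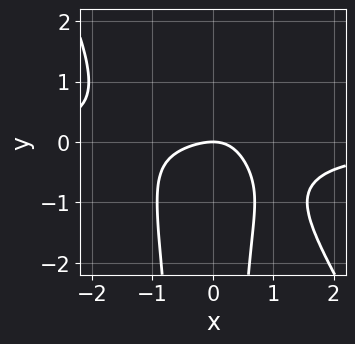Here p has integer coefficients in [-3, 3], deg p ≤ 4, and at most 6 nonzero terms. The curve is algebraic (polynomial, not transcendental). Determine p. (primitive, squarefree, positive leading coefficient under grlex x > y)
First, deg p = 4. A generic line meets the curve in up to 4 points.
Then, reading off the gridlines: it crosses the y-axis at the gridline y = 0; it crosses the x-axis at the gridline x = 0.
Finally, assembling these constraints gives the stated polynomial.

3*x^3*y + 2*x^2*y^2 + 2*x^2 - 3*x*y + 3*y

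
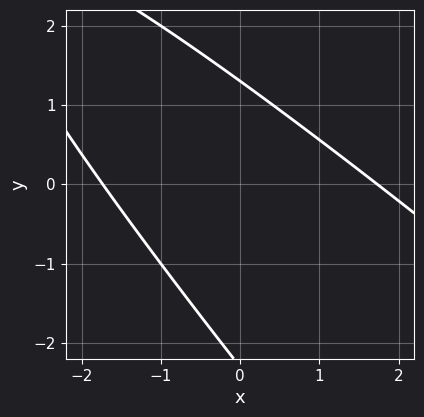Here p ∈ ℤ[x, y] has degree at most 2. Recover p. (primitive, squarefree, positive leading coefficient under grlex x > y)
x^2 + 2*x*y + y^2 + y - 3

(a) Degree: no degree-1 curve has this shape, so deg p = 2.
(b) Solving for integer coefficients yields p as stated.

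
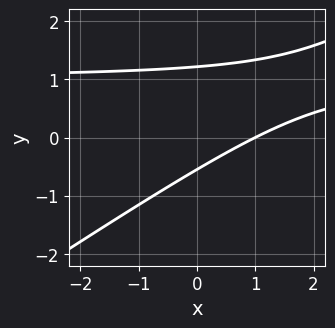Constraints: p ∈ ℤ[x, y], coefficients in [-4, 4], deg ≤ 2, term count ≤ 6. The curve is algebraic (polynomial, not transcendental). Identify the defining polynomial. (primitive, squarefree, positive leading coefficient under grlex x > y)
2*x*y - 3*y^2 - 2*x + 2*y + 2

Degree: no degree-1 curve has this shape, so deg p = 2.
Observable constraints: it meets the x-axis at x = 1 (among the integer gridlines).
Fitting integer coefficients to these (and the overall shape) gives p.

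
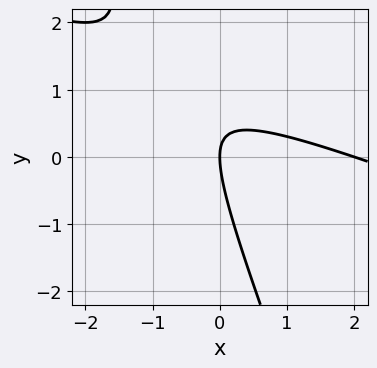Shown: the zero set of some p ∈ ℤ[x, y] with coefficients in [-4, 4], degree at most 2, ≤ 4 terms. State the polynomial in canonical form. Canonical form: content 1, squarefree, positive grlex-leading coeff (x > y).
1. The degree is 2 — the shape is more complex than any degree-1 curve.
2. Observable constraints: one y-axis crossing is at y = 0; among the integer gridlines, it crosses the x-axis at x ∈ {0, 2}.
3. Together with the visible shape, these determine p as stated.

x^2 + 3*x*y + y^2 - 2*x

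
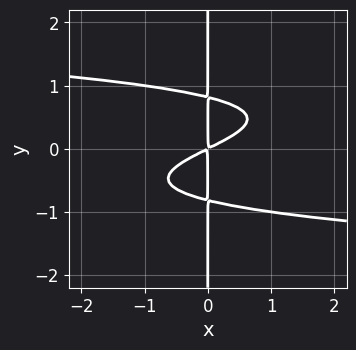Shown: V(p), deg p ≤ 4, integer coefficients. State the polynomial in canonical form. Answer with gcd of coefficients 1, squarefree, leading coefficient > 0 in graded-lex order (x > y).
3*x*y^3 + x^2 - 2*x*y

(a) The degree is 4 — a generic line meets the curve in up to 4 points.
(b) From the visible intercepts: every point of the y-axis in the box is on the curve.
(c) Putting this together gives p.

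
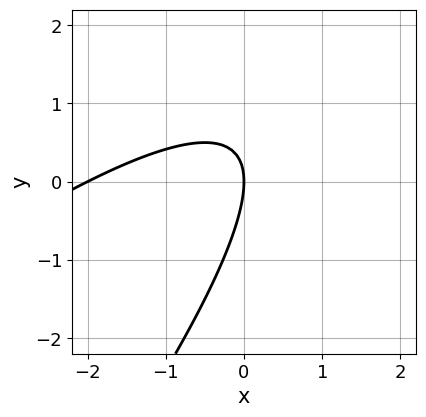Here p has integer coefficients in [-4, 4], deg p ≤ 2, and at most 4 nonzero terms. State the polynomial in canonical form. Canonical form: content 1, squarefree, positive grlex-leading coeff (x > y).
x^2 - 2*x*y + y^2 + 2*x

The degree is 2 — no degree-1 curve has this shape.
From the visible intercepts: the x-axis gridline crossings are at x ∈ {-2, 0}; one y-axis crossing is at y = 0.
Together with the visible shape, these determine p as stated.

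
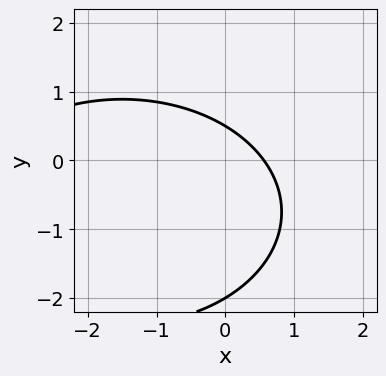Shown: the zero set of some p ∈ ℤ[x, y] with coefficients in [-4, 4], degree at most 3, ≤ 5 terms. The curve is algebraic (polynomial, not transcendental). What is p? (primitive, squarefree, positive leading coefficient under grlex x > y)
The degree is 2 — no degree-1 curve has this shape.
Against the integer gridlines: one y-axis crossing is at y = -2.
The integer polynomial consistent with all of this is the stated p.

x^2 + 2*y^2 + 3*x + 3*y - 2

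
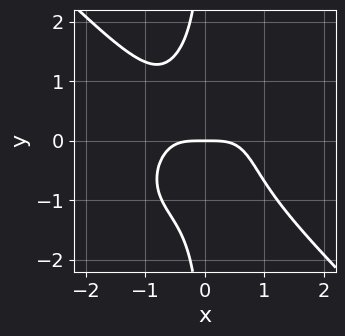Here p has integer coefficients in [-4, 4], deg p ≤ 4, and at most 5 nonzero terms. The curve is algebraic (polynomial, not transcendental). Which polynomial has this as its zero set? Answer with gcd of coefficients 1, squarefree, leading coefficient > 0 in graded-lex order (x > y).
(a) The degree is 4 — no degree-3 curve has this shape.
(b) Observable constraints: one x-axis crossing is at x = 0; it meets the y-axis at y = 0 (among the integer gridlines).
(c) The integer polynomial consistent with all of this is the stated p.

x^4 + x*y^3 + y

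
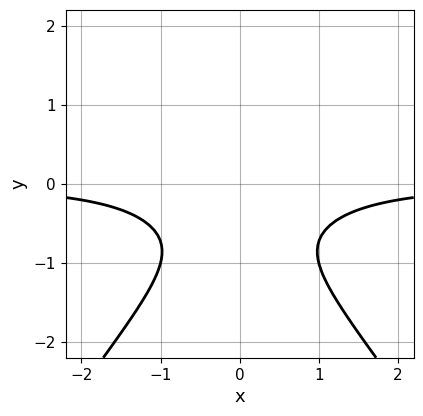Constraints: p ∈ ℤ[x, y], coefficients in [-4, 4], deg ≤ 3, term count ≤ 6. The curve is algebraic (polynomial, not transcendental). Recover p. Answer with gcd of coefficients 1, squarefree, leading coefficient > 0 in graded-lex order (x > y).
Degree: the shape is more complex than any degree-2 curve, so deg p = 3.
Symmetries: the x ↦ −x reflection is a symmetry, so x appears only in even powers.
From the axis intercepts and sections: it misses every integer gridline on the y-axis; no x-intercept at any integer in the box.
Matching integer coefficients to the picture gives p.

2*x^2*y - y^3 + y^2 + 2*y + 2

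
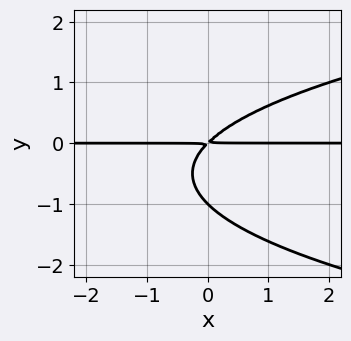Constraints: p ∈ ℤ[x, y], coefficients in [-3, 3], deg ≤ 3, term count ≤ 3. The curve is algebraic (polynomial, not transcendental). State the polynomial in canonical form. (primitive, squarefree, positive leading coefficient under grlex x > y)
y^3 - x*y + y^2

(a) The degree is 3 — the shape is more complex than any degree-2 curve.
(b) From the visible intercepts: it crosses the y-axis at the gridline y = -1; every point of the x-axis in the box is on the curve.
(c) The integer polynomial consistent with all of this is the stated p.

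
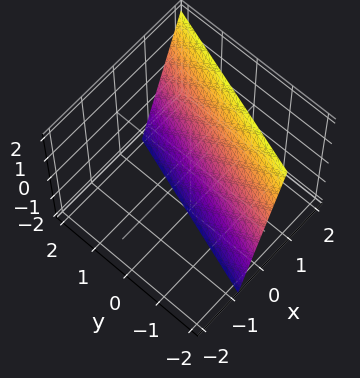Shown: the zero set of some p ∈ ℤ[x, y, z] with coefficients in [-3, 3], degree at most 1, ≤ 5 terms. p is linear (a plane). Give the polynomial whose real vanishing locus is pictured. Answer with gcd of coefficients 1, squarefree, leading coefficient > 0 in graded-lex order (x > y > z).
3*x - y - z - 2

First, the degree is 1 — the surface is flat (a plane).
Next, checking where it meets the axes: it meets the z-axis at z = -2 (among the integer gridlines); one y-axis crossing is at y = -2.
Finally, together with the visible shape, these determine p as stated.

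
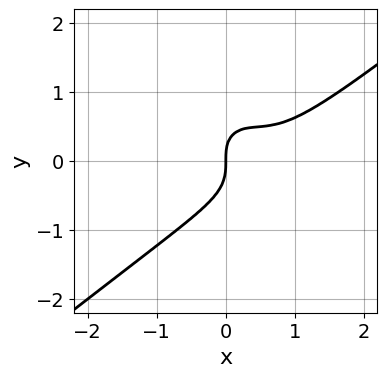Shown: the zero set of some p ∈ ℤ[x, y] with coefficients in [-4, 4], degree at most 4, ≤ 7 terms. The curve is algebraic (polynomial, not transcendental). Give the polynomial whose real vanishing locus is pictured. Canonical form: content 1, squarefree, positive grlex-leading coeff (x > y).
3*x^3 - 2*x^2*y - 3*y^3 - 3*x^2 + 2*x

First, degree: the shape is more complex than any degree-2 curve, so deg p = 3.
Then, observable constraints: one x-axis crossing is at x = 0; it meets the y-axis at y = 0 (among the integer gridlines).
Finally, putting this together gives p.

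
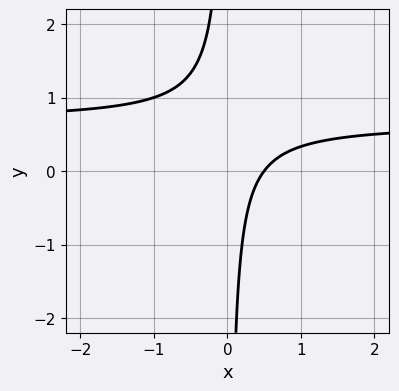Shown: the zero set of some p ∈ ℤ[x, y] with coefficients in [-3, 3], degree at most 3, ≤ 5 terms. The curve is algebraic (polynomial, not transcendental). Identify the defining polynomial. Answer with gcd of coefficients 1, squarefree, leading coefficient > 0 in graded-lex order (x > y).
The degree is 2 — a generic line meets the curve in up to 2 points.
Checking where it meets the axes: the curve avoids every integer y-axis point in the box.
Together with the visible shape, these determine p as stated.

3*x*y - 2*x + 1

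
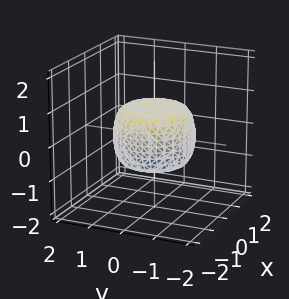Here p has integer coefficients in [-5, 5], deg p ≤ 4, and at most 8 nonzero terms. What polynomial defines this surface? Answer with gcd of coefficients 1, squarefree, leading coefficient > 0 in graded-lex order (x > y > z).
1. deg p = 4.
2. Symmetries: rotational symmetry about the z-axis ⇒ p depends on x, y only through x² + y².
3. Against the integer gridlines: a circular section at z = 0 has radius between 1 and 2.
4. Matching integer coefficients to the picture gives p.

2*x^4 + 4*x^2*y^2 + 2*y^4 - 2*x^2 - 2*y^2 + 2*z^2 - 1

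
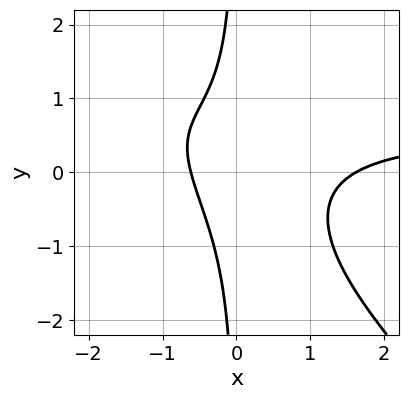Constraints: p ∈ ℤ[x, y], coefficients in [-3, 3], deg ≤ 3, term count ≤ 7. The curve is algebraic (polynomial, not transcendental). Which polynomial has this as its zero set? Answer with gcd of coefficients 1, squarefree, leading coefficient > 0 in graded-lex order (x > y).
(a) Degree: a generic line meets the curve in up to 3 points, so deg p = 3.
(b) Checking where it meets the axes: the curve avoids every integer y-axis point in the box.
(c) Together with the visible shape, these determine p as stated.

3*x^2*y + 3*x*y^2 - 2*x^2 + 2*x + 2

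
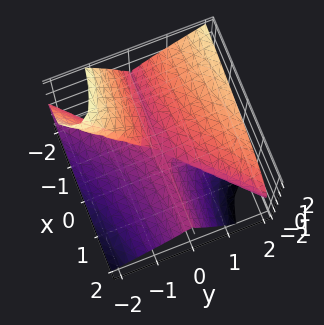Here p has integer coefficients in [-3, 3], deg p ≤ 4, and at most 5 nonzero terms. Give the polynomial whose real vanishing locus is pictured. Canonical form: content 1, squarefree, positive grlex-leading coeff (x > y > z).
2*x*y^2 - 2*y^3 + 3*y*z^2 + 2*z^3

First, the degree is 3 — the shape is more complex than any degree-2 surface.
Then, observable constraints: it crosses the y-axis at the gridline y = 0; every point of the x-axis in the box is on the surface; it meets the z-axis at z = 0 (among the integer gridlines).
Finally, matching integer coefficients to the picture gives p.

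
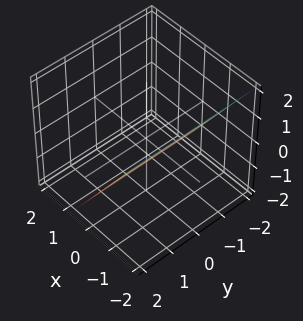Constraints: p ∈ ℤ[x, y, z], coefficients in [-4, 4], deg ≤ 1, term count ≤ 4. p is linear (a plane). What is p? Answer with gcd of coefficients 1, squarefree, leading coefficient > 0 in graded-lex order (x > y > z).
(a) Degree: every cross-section is a straight line — this is a plane, so deg p = 1.
(b) From the visible intercepts: it misses every integer gridline on the y-axis; one z-axis crossing is at z = -1.
(c) Fitting integer coefficients to these (and the overall shape) gives p.

3*x + 2*z + 2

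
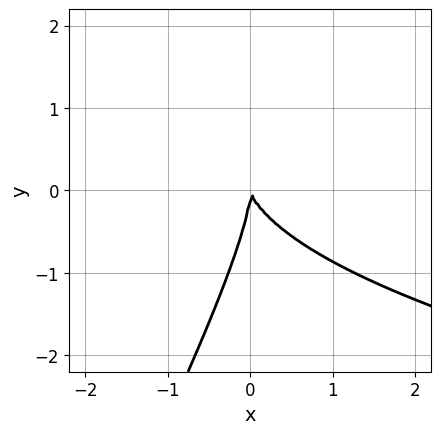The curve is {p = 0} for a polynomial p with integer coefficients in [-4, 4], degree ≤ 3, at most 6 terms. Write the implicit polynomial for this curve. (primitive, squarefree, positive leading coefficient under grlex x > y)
2*x*y^2 - y^3 - 3*x^2 - x*y

(a) Degree: a generic line meets the curve in up to 3 points, so deg p = 3.
(b) Reading off the gridlines: it crosses the y-axis at the gridline y = 0; it crosses the x-axis at the gridline x = 0.
(c) The integer polynomial consistent with all of this is the stated p.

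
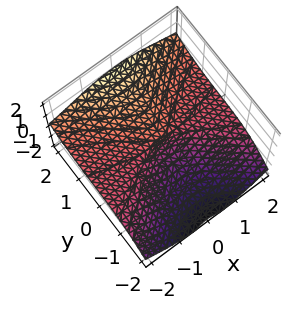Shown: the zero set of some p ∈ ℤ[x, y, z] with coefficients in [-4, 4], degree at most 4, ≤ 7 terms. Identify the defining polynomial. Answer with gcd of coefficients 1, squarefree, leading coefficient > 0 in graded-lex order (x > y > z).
3*x^2*z - y^3 + 2*z^3 + 2*y*z - y

First, deg p = 3.
Then, from the axis intercepts and sections: it crosses the y-axis at the gridline y = 0; it crosses the z-axis at the gridline z = 0; the visible x-axis segment lies entirely on the surface.
Finally, together with the visible shape, these determine p as stated.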